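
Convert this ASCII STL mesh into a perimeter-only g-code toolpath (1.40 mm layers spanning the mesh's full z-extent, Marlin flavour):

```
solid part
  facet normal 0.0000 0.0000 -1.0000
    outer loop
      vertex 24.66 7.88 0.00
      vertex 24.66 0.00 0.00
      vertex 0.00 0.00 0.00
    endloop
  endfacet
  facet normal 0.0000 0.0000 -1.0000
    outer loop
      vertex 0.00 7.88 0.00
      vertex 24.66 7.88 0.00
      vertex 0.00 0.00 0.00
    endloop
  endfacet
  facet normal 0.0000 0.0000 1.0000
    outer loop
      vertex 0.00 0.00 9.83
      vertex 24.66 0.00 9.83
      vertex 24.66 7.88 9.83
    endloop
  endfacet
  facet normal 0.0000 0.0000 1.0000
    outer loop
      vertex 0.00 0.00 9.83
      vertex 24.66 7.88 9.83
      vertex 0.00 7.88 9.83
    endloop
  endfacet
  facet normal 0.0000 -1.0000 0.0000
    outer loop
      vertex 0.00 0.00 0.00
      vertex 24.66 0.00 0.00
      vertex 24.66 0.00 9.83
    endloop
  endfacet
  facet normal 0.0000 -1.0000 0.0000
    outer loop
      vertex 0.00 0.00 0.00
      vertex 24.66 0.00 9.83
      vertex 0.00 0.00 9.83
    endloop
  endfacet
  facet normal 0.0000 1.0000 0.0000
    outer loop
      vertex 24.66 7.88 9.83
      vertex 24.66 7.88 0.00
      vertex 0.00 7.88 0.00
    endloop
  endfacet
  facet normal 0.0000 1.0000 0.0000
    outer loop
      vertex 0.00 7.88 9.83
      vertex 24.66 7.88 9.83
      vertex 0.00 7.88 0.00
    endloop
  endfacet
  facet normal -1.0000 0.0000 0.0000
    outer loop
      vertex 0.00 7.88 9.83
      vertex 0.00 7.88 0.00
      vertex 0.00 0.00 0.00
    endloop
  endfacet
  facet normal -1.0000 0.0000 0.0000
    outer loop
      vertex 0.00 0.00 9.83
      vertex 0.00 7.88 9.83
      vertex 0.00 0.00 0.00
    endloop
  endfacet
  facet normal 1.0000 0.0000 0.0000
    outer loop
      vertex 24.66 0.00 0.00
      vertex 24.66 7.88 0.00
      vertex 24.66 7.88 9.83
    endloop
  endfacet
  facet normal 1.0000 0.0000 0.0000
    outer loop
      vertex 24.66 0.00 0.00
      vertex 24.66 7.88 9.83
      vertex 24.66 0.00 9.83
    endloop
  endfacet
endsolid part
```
; perimeter-only toolpath
G21 ; units = mm
G90 ; absolute positioning
G28 ; home
; layer 1
G0 Z1.40
G0 X0.00 Y0.00
G1 X24.66 Y0.00
G1 X24.66 Y7.88
G1 X0.00 Y7.88
G1 X0.00 Y0.00
; layer 2
G0 Z2.81
G0 X0.00 Y0.00
G1 X24.66 Y0.00
G1 X24.66 Y7.88
G1 X0.00 Y7.88
G1 X0.00 Y0.00
; layer 3
G0 Z4.21
G0 X0.00 Y0.00
G1 X24.66 Y0.00
G1 X24.66 Y7.88
G1 X0.00 Y7.88
G1 X0.00 Y0.00
; layer 4
G0 Z5.62
G0 X0.00 Y0.00
G1 X24.66 Y0.00
G1 X24.66 Y7.88
G1 X0.00 Y7.88
G1 X0.00 Y0.00
; layer 5
G0 Z7.02
G0 X0.00 Y0.00
G1 X24.66 Y0.00
G1 X24.66 Y7.88
G1 X0.00 Y7.88
G1 X0.00 Y0.00
; layer 6
G0 Z8.43
G0 X0.00 Y0.00
G1 X24.66 Y0.00
G1 X24.66 Y7.88
G1 X0.00 Y7.88
G1 X0.00 Y0.00
; layer 7
G0 Z9.83
G0 X0.00 Y0.00
G1 X24.66 Y0.00
G1 X24.66 Y7.88
G1 X0.00 Y7.88
G1 X0.00 Y0.00
M2 ; end

The solid is a rectangular box, roughly 24.7 × 7.88 mm footprint and 9.83 mm tall. Slicing at Δz = 1.40 mm — 7 equal slices spanning the solid's height, so layer i sits at z = i·h/7 — gives 7 non-empty perimeters. Each is a 4-segment closed polygon; G0 lifts to the layer z and rapids to the start vertex, then G1 traces the edges.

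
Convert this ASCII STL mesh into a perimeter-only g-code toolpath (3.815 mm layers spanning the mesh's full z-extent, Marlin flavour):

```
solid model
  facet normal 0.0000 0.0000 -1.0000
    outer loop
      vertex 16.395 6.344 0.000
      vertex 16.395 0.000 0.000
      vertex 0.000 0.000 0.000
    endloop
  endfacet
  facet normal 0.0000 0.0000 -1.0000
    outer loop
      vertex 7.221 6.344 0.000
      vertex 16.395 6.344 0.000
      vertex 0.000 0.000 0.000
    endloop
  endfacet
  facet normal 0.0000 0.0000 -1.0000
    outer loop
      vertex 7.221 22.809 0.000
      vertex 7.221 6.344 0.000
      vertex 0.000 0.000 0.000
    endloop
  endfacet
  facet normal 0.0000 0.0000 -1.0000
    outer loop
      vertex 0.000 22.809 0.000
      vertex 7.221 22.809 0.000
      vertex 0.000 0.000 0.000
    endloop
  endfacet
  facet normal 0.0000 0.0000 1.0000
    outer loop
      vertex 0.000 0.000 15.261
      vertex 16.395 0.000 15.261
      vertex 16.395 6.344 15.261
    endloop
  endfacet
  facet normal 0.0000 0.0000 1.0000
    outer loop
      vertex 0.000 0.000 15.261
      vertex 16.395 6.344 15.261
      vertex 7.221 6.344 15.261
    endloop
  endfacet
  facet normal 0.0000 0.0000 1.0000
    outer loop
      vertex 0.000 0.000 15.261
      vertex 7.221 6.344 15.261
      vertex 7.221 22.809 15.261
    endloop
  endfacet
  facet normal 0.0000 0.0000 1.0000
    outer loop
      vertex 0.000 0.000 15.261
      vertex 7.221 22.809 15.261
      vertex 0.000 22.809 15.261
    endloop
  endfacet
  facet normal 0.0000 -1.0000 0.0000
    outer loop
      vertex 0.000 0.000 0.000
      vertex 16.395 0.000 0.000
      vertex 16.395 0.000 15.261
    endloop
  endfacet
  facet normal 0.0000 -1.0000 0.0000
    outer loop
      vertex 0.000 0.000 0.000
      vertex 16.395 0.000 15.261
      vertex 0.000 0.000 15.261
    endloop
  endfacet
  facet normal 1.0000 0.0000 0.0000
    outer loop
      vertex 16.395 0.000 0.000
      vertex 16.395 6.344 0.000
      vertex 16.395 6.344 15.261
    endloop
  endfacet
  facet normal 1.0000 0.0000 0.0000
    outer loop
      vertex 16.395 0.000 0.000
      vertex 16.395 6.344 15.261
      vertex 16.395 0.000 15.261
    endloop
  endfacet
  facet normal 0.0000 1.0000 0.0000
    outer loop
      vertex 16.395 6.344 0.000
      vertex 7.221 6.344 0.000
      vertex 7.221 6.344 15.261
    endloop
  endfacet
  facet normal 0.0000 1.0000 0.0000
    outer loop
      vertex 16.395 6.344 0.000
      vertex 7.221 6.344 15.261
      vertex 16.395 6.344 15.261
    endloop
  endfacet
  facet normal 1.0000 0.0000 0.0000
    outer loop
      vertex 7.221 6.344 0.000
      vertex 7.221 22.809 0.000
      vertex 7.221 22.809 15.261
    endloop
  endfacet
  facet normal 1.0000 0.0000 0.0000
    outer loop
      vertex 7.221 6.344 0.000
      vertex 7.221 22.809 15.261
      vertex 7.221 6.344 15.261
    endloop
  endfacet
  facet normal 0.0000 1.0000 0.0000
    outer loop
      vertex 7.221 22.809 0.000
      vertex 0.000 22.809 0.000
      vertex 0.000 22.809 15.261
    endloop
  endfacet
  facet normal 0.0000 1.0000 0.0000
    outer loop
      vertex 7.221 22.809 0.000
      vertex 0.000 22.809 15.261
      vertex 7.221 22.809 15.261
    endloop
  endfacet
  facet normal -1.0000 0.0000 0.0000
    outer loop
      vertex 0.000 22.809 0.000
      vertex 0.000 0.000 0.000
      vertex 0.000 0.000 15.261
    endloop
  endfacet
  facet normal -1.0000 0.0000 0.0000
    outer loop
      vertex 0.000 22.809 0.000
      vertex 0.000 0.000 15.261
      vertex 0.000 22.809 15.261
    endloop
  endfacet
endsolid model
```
; perimeter-only toolpath
G21 ; units = mm
G90 ; absolute positioning
G28 ; home
; layer 1
G0 Z3.815
G0 X0.000 Y0.000
G1 X16.395 Y0.000
G1 X16.395 Y6.344
G1 X7.221 Y6.344
G1 X7.221 Y22.809
G1 X0.000 Y22.809
G1 X0.000 Y0.000
; layer 2
G0 Z7.630
G0 X0.000 Y0.000
G1 X16.395 Y0.000
G1 X16.395 Y6.344
G1 X7.221 Y6.344
G1 X7.221 Y22.809
G1 X0.000 Y22.809
G1 X0.000 Y0.000
; layer 3
G0 Z11.446
G0 X0.000 Y0.000
G1 X16.395 Y0.000
G1 X16.395 Y6.344
G1 X7.221 Y6.344
G1 X7.221 Y22.809
G1 X0.000 Y22.809
G1 X0.000 Y0.000
; layer 4
G0 Z15.261
G0 X0.000 Y0.000
G1 X16.395 Y0.000
G1 X16.395 Y6.344
G1 X7.221 Y6.344
G1 X7.221 Y22.809
G1 X0.000 Y22.809
G1 X0.000 Y0.000
M2 ; end

The solid is an L-shaped prism: outer 16.4 × 22.8 mm, arm thicknesses ≈ 6.34 mm (horizontal) and 7.22 mm (vertical), extruded 15.3 mm in z. Slicing at Δz = 3.815 mm — 4 equal slices spanning the solid's height, so layer i sits at z = i·h/4 — gives 4 non-empty perimeters. Each is a 6-segment closed polygon; G0 lifts to the layer z and rapids to the start vertex, then G1 traces the edges.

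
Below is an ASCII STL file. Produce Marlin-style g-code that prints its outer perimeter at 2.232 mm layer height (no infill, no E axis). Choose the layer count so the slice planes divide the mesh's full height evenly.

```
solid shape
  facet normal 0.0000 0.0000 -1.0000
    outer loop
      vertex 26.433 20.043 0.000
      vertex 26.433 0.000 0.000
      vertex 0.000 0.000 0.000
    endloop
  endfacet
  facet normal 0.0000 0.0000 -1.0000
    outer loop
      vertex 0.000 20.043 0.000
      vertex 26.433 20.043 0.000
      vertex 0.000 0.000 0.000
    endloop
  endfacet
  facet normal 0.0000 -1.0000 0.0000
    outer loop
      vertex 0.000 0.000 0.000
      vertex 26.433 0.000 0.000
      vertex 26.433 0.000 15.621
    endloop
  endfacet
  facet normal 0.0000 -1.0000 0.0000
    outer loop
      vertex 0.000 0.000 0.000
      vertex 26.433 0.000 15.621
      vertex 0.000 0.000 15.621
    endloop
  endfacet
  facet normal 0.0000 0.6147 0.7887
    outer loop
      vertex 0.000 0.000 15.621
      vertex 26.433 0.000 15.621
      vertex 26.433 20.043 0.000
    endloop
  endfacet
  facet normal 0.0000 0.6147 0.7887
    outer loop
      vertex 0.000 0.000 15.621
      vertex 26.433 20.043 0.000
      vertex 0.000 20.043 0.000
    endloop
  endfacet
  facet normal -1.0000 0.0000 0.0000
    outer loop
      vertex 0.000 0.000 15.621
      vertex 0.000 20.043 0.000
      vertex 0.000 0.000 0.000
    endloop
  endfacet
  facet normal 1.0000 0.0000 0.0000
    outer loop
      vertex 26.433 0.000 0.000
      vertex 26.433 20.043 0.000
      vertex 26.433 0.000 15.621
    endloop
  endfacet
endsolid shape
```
; perimeter-only toolpath
G21 ; units = mm
G90 ; absolute positioning
G28 ; home
; layer 1
G0 Z2.232
G0 X0.000 Y0.000
G1 X26.433 Y0.000
G1 X26.433 Y17.180
G1 X0.000 Y17.180
G1 X0.000 Y0.000
; layer 2
G0 Z4.463
G0 X0.000 Y0.000
G1 X26.433 Y0.000
G1 X26.433 Y14.316
G1 X0.000 Y14.316
G1 X0.000 Y0.000
; layer 3
G0 Z6.695
G0 X0.000 Y0.000
G1 X26.433 Y0.000
G1 X26.433 Y11.453
G1 X0.000 Y11.453
G1 X0.000 Y0.000
; layer 4
G0 Z8.926
G0 X0.000 Y0.000
G1 X26.433 Y0.000
G1 X26.433 Y8.590
G1 X0.000 Y8.590
G1 X0.000 Y0.000
; layer 5
G0 Z11.158
G0 X0.000 Y0.000
G1 X26.433 Y0.000
G1 X26.433 Y5.727
G1 X0.000 Y5.727
G1 X0.000 Y0.000
; layer 6
G0 Z13.389
G0 X0.000 Y0.000
G1 X26.433 Y0.000
G1 X26.433 Y2.863
G1 X0.000 Y2.863
G1 X0.000 Y0.000
M2 ; end

The solid is a wedge (ramp): 26.4 × 20 mm base, rising to 15.6 mm along the y=0 edge and sloping linearly to z=0 at y=20. Slicing at Δz = 2.232 mm — 7 equal slices spanning the solid's height, so layer i sits at z = i·h/7 — gives 6 non-empty perimeters. Each is a 4-segment closed polygon; G0 lifts to the layer z and rapids to the start vertex, then G1 traces the edges. The cross-section shrinks linearly with z (the slice at the apex is degenerate and omitted).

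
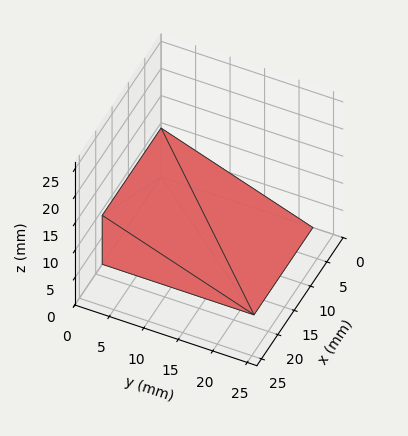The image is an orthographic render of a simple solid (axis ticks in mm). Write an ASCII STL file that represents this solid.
Reading the render: the shape is a wedge (ramp): 18 × 22 mm base, rising to 9 mm along the y=0 edge and sloping linearly to z=0 at y=22 (dimensions read to the nearest mm from the axis ticks). For the STL, each face is triangulated and given an outward normal.

solid part
  facet normal 0.0000 0.0000 -1.0000
    outer loop
      vertex 18.00 22.00 0.00
      vertex 18.00 0.00 0.00
      vertex 0.00 0.00 0.00
    endloop
  endfacet
  facet normal 0.0000 0.0000 -1.0000
    outer loop
      vertex 0.00 22.00 0.00
      vertex 18.00 22.00 0.00
      vertex 0.00 0.00 0.00
    endloop
  endfacet
  facet normal 0.0000 -1.0000 0.0000
    outer loop
      vertex 0.00 0.00 0.00
      vertex 18.00 0.00 0.00
      vertex 18.00 0.00 9.00
    endloop
  endfacet
  facet normal 0.0000 -1.0000 0.0000
    outer loop
      vertex 0.00 0.00 0.00
      vertex 18.00 0.00 9.00
      vertex 0.00 0.00 9.00
    endloop
  endfacet
  facet normal 0.0000 0.3786 0.9255
    outer loop
      vertex 0.00 0.00 9.00
      vertex 18.00 0.00 9.00
      vertex 18.00 22.00 0.00
    endloop
  endfacet
  facet normal 0.0000 0.3786 0.9255
    outer loop
      vertex 0.00 0.00 9.00
      vertex 18.00 22.00 0.00
      vertex 0.00 22.00 0.00
    endloop
  endfacet
  facet normal -1.0000 0.0000 0.0000
    outer loop
      vertex 0.00 0.00 9.00
      vertex 0.00 22.00 0.00
      vertex 0.00 0.00 0.00
    endloop
  endfacet
  facet normal 1.0000 0.0000 0.0000
    outer loop
      vertex 18.00 0.00 0.00
      vertex 18.00 22.00 0.00
      vertex 18.00 0.00 9.00
    endloop
  endfacet
endsolid part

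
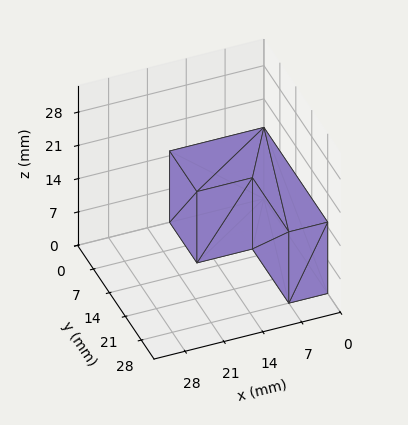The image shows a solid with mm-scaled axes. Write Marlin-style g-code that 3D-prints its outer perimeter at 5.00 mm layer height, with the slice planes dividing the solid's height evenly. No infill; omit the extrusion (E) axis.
Reading the render: the shape is an L-shaped prism: outer 17 × 28 mm, arm thicknesses ≈ 12 mm (horizontal) and 7 mm (vertical), extruded 15 mm in z (dimensions read to the nearest mm from the axis ticks). For the g-code, the solid's height is divided into equal slices at the stated Δz and each level perimeter traced with G1 moves after a G0 lift.

; perimeter-only toolpath
G21 ; units = mm
G90 ; absolute positioning
G28 ; home
; layer 1
G0 Z5.00
G0 X0.00 Y0.00
G1 X17.00 Y0.00
G1 X17.00 Y12.00
G1 X7.00 Y12.00
G1 X7.00 Y28.00
G1 X0.00 Y28.00
G1 X0.00 Y0.00
; layer 2
G0 Z10.00
G0 X0.00 Y0.00
G1 X17.00 Y0.00
G1 X17.00 Y12.00
G1 X7.00 Y12.00
G1 X7.00 Y28.00
G1 X0.00 Y28.00
G1 X0.00 Y0.00
; layer 3
G0 Z15.00
G0 X0.00 Y0.00
G1 X17.00 Y0.00
G1 X17.00 Y12.00
G1 X7.00 Y12.00
G1 X7.00 Y28.00
G1 X0.00 Y28.00
G1 X0.00 Y0.00
M2 ; end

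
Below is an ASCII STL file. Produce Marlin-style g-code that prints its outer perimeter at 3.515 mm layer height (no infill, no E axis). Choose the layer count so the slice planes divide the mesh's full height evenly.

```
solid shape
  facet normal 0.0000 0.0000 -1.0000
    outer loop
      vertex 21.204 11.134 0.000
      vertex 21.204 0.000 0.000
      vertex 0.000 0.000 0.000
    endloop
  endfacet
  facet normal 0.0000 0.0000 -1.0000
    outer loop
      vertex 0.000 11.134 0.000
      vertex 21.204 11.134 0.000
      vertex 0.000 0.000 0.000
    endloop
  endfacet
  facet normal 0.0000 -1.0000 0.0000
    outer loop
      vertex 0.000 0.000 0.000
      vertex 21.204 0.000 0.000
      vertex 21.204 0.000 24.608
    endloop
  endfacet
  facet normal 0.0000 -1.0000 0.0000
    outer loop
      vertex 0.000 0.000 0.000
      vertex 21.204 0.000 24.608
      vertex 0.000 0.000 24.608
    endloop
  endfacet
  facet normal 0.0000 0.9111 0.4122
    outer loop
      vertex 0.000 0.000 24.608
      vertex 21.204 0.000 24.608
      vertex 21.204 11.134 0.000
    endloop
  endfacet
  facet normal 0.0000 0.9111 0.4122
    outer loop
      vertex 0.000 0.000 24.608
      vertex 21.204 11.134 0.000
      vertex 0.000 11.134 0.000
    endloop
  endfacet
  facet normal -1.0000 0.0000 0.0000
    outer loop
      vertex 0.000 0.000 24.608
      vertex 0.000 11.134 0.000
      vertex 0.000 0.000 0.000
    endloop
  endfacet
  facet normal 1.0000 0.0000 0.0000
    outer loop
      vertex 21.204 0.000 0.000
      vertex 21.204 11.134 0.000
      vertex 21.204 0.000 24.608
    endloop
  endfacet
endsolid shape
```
; perimeter-only toolpath
G21 ; units = mm
G90 ; absolute positioning
G28 ; home
; layer 1
G0 Z3.515
G0 X0.000 Y0.000
G1 X21.204 Y0.000
G1 X21.204 Y9.543
G1 X0.000 Y9.543
G1 X0.000 Y0.000
; layer 2
G0 Z7.031
G0 X0.000 Y0.000
G1 X21.204 Y0.000
G1 X21.204 Y7.953
G1 X0.000 Y7.953
G1 X0.000 Y0.000
; layer 3
G0 Z10.546
G0 X0.000 Y0.000
G1 X21.204 Y0.000
G1 X21.204 Y6.362
G1 X0.000 Y6.362
G1 X0.000 Y0.000
; layer 4
G0 Z14.062
G0 X0.000 Y0.000
G1 X21.204 Y0.000
G1 X21.204 Y4.772
G1 X0.000 Y4.772
G1 X0.000 Y0.000
; layer 5
G0 Z17.577
G0 X0.000 Y0.000
G1 X21.204 Y0.000
G1 X21.204 Y3.181
G1 X0.000 Y3.181
G1 X0.000 Y0.000
; layer 6
G0 Z21.093
G0 X0.000 Y0.000
G1 X21.204 Y0.000
G1 X21.204 Y1.591
G1 X0.000 Y1.591
G1 X0.000 Y0.000
M2 ; end

The solid is a wedge (ramp): 21.2 × 11.1 mm base, rising to 24.6 mm along the y=0 edge and sloping linearly to z=0 at y=11.1. Slicing at Δz = 3.515 mm — 7 equal slices spanning the solid's height, so layer i sits at z = i·h/7 — gives 6 non-empty perimeters. Each is a 4-segment closed polygon; G0 lifts to the layer z and rapids to the start vertex, then G1 traces the edges. The cross-section shrinks linearly with z (the slice at the apex is degenerate and omitted).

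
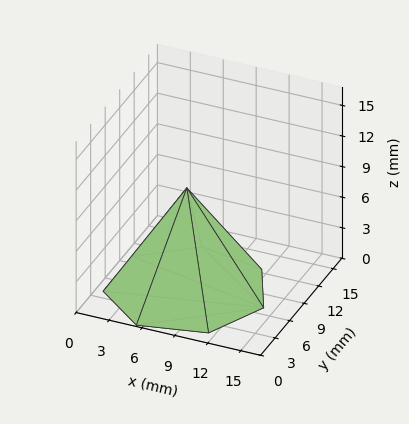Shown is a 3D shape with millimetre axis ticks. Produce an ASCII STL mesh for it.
Reading the render: the shape is a regular 7-sided pyramid, base circumscribed radius ≈ 7 mm, apex at z ≈ 10 mm (dimensions read to the nearest mm from the axis ticks). For the STL, each face is triangulated and given an outward normal.

solid part
  facet normal 0.0000 0.0000 -1.0000
    outer loop
      vertex 5.4 13.8 0.0
      vertex 11.4 12.5 0.0
      vertex 14.0 7.0 0.0
    endloop
  endfacet
  facet normal 0.0000 0.0000 -1.0000
    outer loop
      vertex 0.7 10.0 0.0
      vertex 5.4 13.8 0.0
      vertex 14.0 7.0 0.0
    endloop
  endfacet
  facet normal 0.0000 0.0000 -1.0000
    outer loop
      vertex 0.7 4.0 0.0
      vertex 0.7 10.0 0.0
      vertex 14.0 7.0 0.0
    endloop
  endfacet
  facet normal 0.0000 0.0000 -1.0000
    outer loop
      vertex 5.4 0.2 0.0
      vertex 0.7 4.0 0.0
      vertex 14.0 7.0 0.0
    endloop
  endfacet
  facet normal 0.0000 0.0000 -1.0000
    outer loop
      vertex 11.4 1.5 0.0
      vertex 5.4 0.2 0.0
      vertex 14.0 7.0 0.0
    endloop
  endfacet
  facet normal 0.7639 0.3611 0.5348
    outer loop
      vertex 14.0 7.0 0.0
      vertex 11.4 12.5 0.0
      vertex 7.0 7.0 10.0
    endloop
  endfacet
  facet normal 0.1791 0.8266 0.5335
    outer loop
      vertex 11.4 12.5 0.0
      vertex 5.4 13.8 0.0
      vertex 7.0 7.0 10.0
    endloop
  endfacet
  facet normal -0.5321 0.6581 0.5327
    outer loop
      vertex 5.4 13.8 0.0
      vertex 0.7 10.0 0.0
      vertex 7.0 7.0 10.0
    endloop
  endfacet
  facet normal -0.8461 0.0000 0.5330
    outer loop
      vertex 0.7 10.0 0.0
      vertex 0.7 4.0 0.0
      vertex 7.0 7.0 10.0
    endloop
  endfacet
  facet normal -0.5321 -0.6581 0.5327
    outer loop
      vertex 0.7 4.0 0.0
      vertex 5.4 0.2 0.0
      vertex 7.0 7.0 10.0
    endloop
  endfacet
  facet normal 0.1791 -0.8266 0.5335
    outer loop
      vertex 5.4 0.2 0.0
      vertex 11.4 1.5 0.0
      vertex 7.0 7.0 10.0
    endloop
  endfacet
  facet normal 0.7639 -0.3611 0.5348
    outer loop
      vertex 11.4 1.5 0.0
      vertex 14.0 7.0 0.0
      vertex 7.0 7.0 10.0
    endloop
  endfacet
endsolid part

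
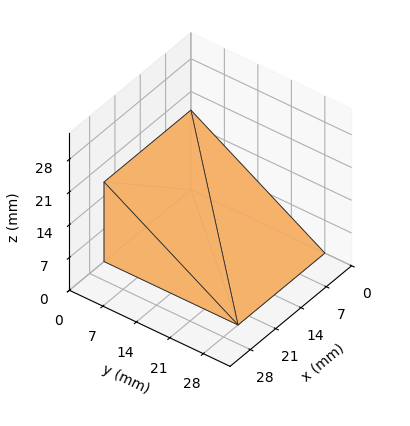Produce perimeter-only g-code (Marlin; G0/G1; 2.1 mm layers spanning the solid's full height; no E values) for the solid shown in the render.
Reading the render: the shape is a wedge (ramp): 24 × 28 mm base, rising to 17 mm along the y=0 edge and sloping linearly to z=0 at y=28 (dimensions read to the nearest mm from the axis ticks). For the g-code, the solid's height is divided into equal slices at the stated Δz and each level perimeter traced with G1 moves after a G0 lift.

; perimeter-only toolpath
G21 ; units = mm
G90 ; absolute positioning
G28 ; home
; layer 1
G0 Z2.1
G0 X0.0 Y0.0
G1 X24.0 Y0.0
G1 X24.0 Y24.5
G1 X0.0 Y24.5
G1 X0.0 Y0.0
; layer 2
G0 Z4.2
G0 X0.0 Y0.0
G1 X24.0 Y0.0
G1 X24.0 Y21.0
G1 X0.0 Y21.0
G1 X0.0 Y0.0
; layer 3
G0 Z6.4
G0 X0.0 Y0.0
G1 X24.0 Y0.0
G1 X24.0 Y17.5
G1 X0.0 Y17.5
G1 X0.0 Y0.0
; layer 4
G0 Z8.5
G0 X0.0 Y0.0
G1 X24.0 Y0.0
G1 X24.0 Y14.0
G1 X0.0 Y14.0
G1 X0.0 Y0.0
; layer 5
G0 Z10.6
G0 X0.0 Y0.0
G1 X24.0 Y0.0
G1 X24.0 Y10.5
G1 X0.0 Y10.5
G1 X0.0 Y0.0
; layer 6
G0 Z12.8
G0 X0.0 Y0.0
G1 X24.0 Y0.0
G1 X24.0 Y7.0
G1 X0.0 Y7.0
G1 X0.0 Y0.0
; layer 7
G0 Z14.9
G0 X0.0 Y0.0
G1 X24.0 Y0.0
G1 X24.0 Y3.5
G1 X0.0 Y3.5
G1 X0.0 Y0.0
M2 ; end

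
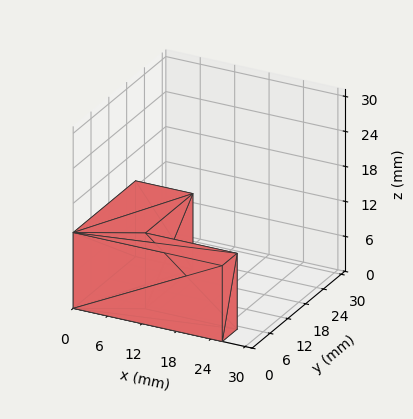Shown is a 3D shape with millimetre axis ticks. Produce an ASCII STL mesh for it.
Reading the render: the shape is an L-shaped prism: outer 26 × 21 mm, arm thicknesses ≈ 5 mm (horizontal) and 10 mm (vertical), extruded 13 mm in z (dimensions read to the nearest mm from the axis ticks). For the STL, each face is triangulated and given an outward normal.

solid part
  facet normal 0.0000 0.0000 -1.0000
    outer loop
      vertex 26.00 5.00 0.00
      vertex 26.00 0.00 0.00
      vertex 0.00 0.00 0.00
    endloop
  endfacet
  facet normal 0.0000 0.0000 -1.0000
    outer loop
      vertex 10.00 5.00 0.00
      vertex 26.00 5.00 0.00
      vertex 0.00 0.00 0.00
    endloop
  endfacet
  facet normal 0.0000 0.0000 -1.0000
    outer loop
      vertex 10.00 21.00 0.00
      vertex 10.00 5.00 0.00
      vertex 0.00 0.00 0.00
    endloop
  endfacet
  facet normal 0.0000 0.0000 -1.0000
    outer loop
      vertex 0.00 21.00 0.00
      vertex 10.00 21.00 0.00
      vertex 0.00 0.00 0.00
    endloop
  endfacet
  facet normal 0.0000 0.0000 1.0000
    outer loop
      vertex 0.00 0.00 13.00
      vertex 26.00 0.00 13.00
      vertex 26.00 5.00 13.00
    endloop
  endfacet
  facet normal 0.0000 0.0000 1.0000
    outer loop
      vertex 0.00 0.00 13.00
      vertex 26.00 5.00 13.00
      vertex 10.00 5.00 13.00
    endloop
  endfacet
  facet normal 0.0000 0.0000 1.0000
    outer loop
      vertex 0.00 0.00 13.00
      vertex 10.00 5.00 13.00
      vertex 10.00 21.00 13.00
    endloop
  endfacet
  facet normal 0.0000 0.0000 1.0000
    outer loop
      vertex 0.00 0.00 13.00
      vertex 10.00 21.00 13.00
      vertex 0.00 21.00 13.00
    endloop
  endfacet
  facet normal 0.0000 -1.0000 0.0000
    outer loop
      vertex 0.00 0.00 0.00
      vertex 26.00 0.00 0.00
      vertex 26.00 0.00 13.00
    endloop
  endfacet
  facet normal 0.0000 -1.0000 0.0000
    outer loop
      vertex 0.00 0.00 0.00
      vertex 26.00 0.00 13.00
      vertex 0.00 0.00 13.00
    endloop
  endfacet
  facet normal 1.0000 0.0000 0.0000
    outer loop
      vertex 26.00 0.00 0.00
      vertex 26.00 5.00 0.00
      vertex 26.00 5.00 13.00
    endloop
  endfacet
  facet normal 1.0000 0.0000 0.0000
    outer loop
      vertex 26.00 0.00 0.00
      vertex 26.00 5.00 13.00
      vertex 26.00 0.00 13.00
    endloop
  endfacet
  facet normal 0.0000 1.0000 0.0000
    outer loop
      vertex 26.00 5.00 0.00
      vertex 10.00 5.00 0.00
      vertex 10.00 5.00 13.00
    endloop
  endfacet
  facet normal 0.0000 1.0000 0.0000
    outer loop
      vertex 26.00 5.00 0.00
      vertex 10.00 5.00 13.00
      vertex 26.00 5.00 13.00
    endloop
  endfacet
  facet normal 1.0000 0.0000 0.0000
    outer loop
      vertex 10.00 5.00 0.00
      vertex 10.00 21.00 0.00
      vertex 10.00 21.00 13.00
    endloop
  endfacet
  facet normal 1.0000 0.0000 0.0000
    outer loop
      vertex 10.00 5.00 0.00
      vertex 10.00 21.00 13.00
      vertex 10.00 5.00 13.00
    endloop
  endfacet
  facet normal 0.0000 1.0000 0.0000
    outer loop
      vertex 10.00 21.00 0.00
      vertex 0.00 21.00 0.00
      vertex 0.00 21.00 13.00
    endloop
  endfacet
  facet normal 0.0000 1.0000 0.0000
    outer loop
      vertex 10.00 21.00 0.00
      vertex 0.00 21.00 13.00
      vertex 10.00 21.00 13.00
    endloop
  endfacet
  facet normal -1.0000 0.0000 0.0000
    outer loop
      vertex 0.00 21.00 0.00
      vertex 0.00 0.00 0.00
      vertex 0.00 0.00 13.00
    endloop
  endfacet
  facet normal -1.0000 0.0000 0.0000
    outer loop
      vertex 0.00 21.00 0.00
      vertex 0.00 0.00 13.00
      vertex 0.00 21.00 13.00
    endloop
  endfacet
endsolid part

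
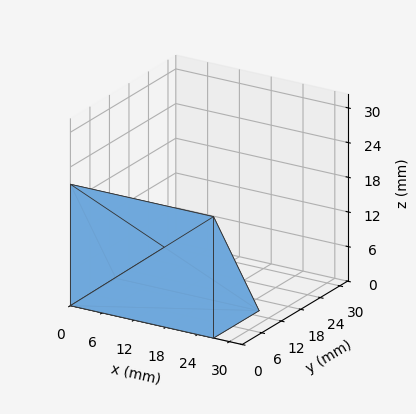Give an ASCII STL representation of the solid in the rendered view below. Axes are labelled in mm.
Reading the render: the shape is a wedge (ramp): 27 × 14 mm base, rising to 21 mm along the y=0 edge and sloping linearly to z=0 at y=14 (dimensions read to the nearest mm from the axis ticks). For the STL, each face is triangulated and given an outward normal.

solid part
  facet normal 0.0000 0.0000 -1.0000
    outer loop
      vertex 27.00 14.00 0.00
      vertex 27.00 0.00 0.00
      vertex 0.00 0.00 0.00
    endloop
  endfacet
  facet normal 0.0000 0.0000 -1.0000
    outer loop
      vertex 0.00 14.00 0.00
      vertex 27.00 14.00 0.00
      vertex 0.00 0.00 0.00
    endloop
  endfacet
  facet normal 0.0000 -1.0000 0.0000
    outer loop
      vertex 0.00 0.00 0.00
      vertex 27.00 0.00 0.00
      vertex 27.00 0.00 21.00
    endloop
  endfacet
  facet normal 0.0000 -1.0000 0.0000
    outer loop
      vertex 0.00 0.00 0.00
      vertex 27.00 0.00 21.00
      vertex 0.00 0.00 21.00
    endloop
  endfacet
  facet normal 0.0000 0.8321 0.5547
    outer loop
      vertex 0.00 0.00 21.00
      vertex 27.00 0.00 21.00
      vertex 27.00 14.00 0.00
    endloop
  endfacet
  facet normal 0.0000 0.8321 0.5547
    outer loop
      vertex 0.00 0.00 21.00
      vertex 27.00 14.00 0.00
      vertex 0.00 14.00 0.00
    endloop
  endfacet
  facet normal -1.0000 0.0000 0.0000
    outer loop
      vertex 0.00 0.00 21.00
      vertex 0.00 14.00 0.00
      vertex 0.00 0.00 0.00
    endloop
  endfacet
  facet normal 1.0000 0.0000 0.0000
    outer loop
      vertex 27.00 0.00 0.00
      vertex 27.00 14.00 0.00
      vertex 27.00 0.00 21.00
    endloop
  endfacet
endsolid part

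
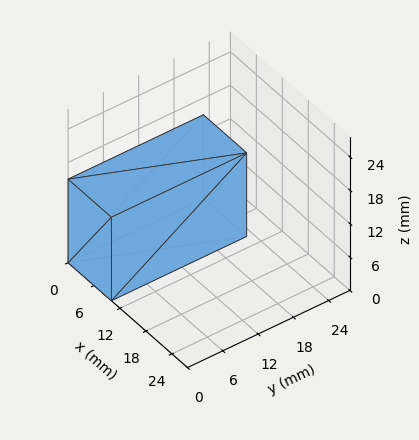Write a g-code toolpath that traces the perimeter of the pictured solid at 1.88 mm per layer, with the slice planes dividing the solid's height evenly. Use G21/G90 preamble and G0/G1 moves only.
Reading the render: the shape is a rectangular box, roughly 10 × 23 mm footprint and 15 mm tall (dimensions read to the nearest mm from the axis ticks). For the g-code, the solid's height is divided into equal slices at the stated Δz and each level perimeter traced with G1 moves after a G0 lift.

; perimeter-only toolpath
G21 ; units = mm
G90 ; absolute positioning
G28 ; home
; layer 1
G0 Z1.88
G0 X0.00 Y0.00
G1 X10.00 Y0.00
G1 X10.00 Y23.00
G1 X0.00 Y23.00
G1 X0.00 Y0.00
; layer 2
G0 Z3.75
G0 X0.00 Y0.00
G1 X10.00 Y0.00
G1 X10.00 Y23.00
G1 X0.00 Y23.00
G1 X0.00 Y0.00
; layer 3
G0 Z5.62
G0 X0.00 Y0.00
G1 X10.00 Y0.00
G1 X10.00 Y23.00
G1 X0.00 Y23.00
G1 X0.00 Y0.00
; layer 4
G0 Z7.50
G0 X0.00 Y0.00
G1 X10.00 Y0.00
G1 X10.00 Y23.00
G1 X0.00 Y23.00
G1 X0.00 Y0.00
; layer 5
G0 Z9.38
G0 X0.00 Y0.00
G1 X10.00 Y0.00
G1 X10.00 Y23.00
G1 X0.00 Y23.00
G1 X0.00 Y0.00
; layer 6
G0 Z11.25
G0 X0.00 Y0.00
G1 X10.00 Y0.00
G1 X10.00 Y23.00
G1 X0.00 Y23.00
G1 X0.00 Y0.00
; layer 7
G0 Z13.12
G0 X0.00 Y0.00
G1 X10.00 Y0.00
G1 X10.00 Y23.00
G1 X0.00 Y23.00
G1 X0.00 Y0.00
; layer 8
G0 Z15.00
G0 X0.00 Y0.00
G1 X10.00 Y0.00
G1 X10.00 Y23.00
G1 X0.00 Y23.00
G1 X0.00 Y0.00
M2 ; end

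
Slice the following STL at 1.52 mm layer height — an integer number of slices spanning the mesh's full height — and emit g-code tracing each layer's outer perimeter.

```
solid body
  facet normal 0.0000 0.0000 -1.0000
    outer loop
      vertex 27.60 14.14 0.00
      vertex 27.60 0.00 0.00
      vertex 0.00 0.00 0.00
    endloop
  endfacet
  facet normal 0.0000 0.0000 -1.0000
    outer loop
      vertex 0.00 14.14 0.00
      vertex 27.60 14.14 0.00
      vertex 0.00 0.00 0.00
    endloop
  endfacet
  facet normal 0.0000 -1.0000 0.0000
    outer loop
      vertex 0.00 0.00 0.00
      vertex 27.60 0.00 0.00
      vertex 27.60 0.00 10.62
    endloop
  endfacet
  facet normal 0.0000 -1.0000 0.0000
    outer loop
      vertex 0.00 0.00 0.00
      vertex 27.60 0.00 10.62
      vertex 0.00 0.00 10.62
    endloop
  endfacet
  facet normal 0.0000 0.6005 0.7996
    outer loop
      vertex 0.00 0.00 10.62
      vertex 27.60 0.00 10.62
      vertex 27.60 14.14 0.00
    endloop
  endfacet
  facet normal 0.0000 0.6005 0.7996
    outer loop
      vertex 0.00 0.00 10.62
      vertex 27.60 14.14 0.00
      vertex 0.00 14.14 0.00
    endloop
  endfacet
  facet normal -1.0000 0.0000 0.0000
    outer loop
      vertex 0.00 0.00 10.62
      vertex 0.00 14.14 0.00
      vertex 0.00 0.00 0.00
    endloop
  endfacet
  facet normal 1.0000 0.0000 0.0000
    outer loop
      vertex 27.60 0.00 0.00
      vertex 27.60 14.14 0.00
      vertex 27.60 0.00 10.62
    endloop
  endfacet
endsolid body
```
; perimeter-only toolpath
G21 ; units = mm
G90 ; absolute positioning
G28 ; home
; layer 1
G0 Z1.52
G0 X0.00 Y0.00
G1 X27.60 Y0.00
G1 X27.60 Y12.12
G1 X0.00 Y12.12
G1 X0.00 Y0.00
; layer 2
G0 Z3.03
G0 X0.00 Y0.00
G1 X27.60 Y0.00
G1 X27.60 Y10.10
G1 X0.00 Y10.10
G1 X0.00 Y0.00
; layer 3
G0 Z4.55
G0 X0.00 Y0.00
G1 X27.60 Y0.00
G1 X27.60 Y8.08
G1 X0.00 Y8.08
G1 X0.00 Y0.00
; layer 4
G0 Z6.07
G0 X0.00 Y0.00
G1 X27.60 Y0.00
G1 X27.60 Y6.06
G1 X0.00 Y6.06
G1 X0.00 Y0.00
; layer 5
G0 Z7.59
G0 X0.00 Y0.00
G1 X27.60 Y0.00
G1 X27.60 Y4.04
G1 X0.00 Y4.04
G1 X0.00 Y0.00
; layer 6
G0 Z9.10
G0 X0.00 Y0.00
G1 X27.60 Y0.00
G1 X27.60 Y2.02
G1 X0.00 Y2.02
G1 X0.00 Y0.00
M2 ; end

The solid is a wedge (ramp): 27.6 × 14.1 mm base, rising to 10.6 mm along the y=0 edge and sloping linearly to z=0 at y=14.1. Slicing at Δz = 1.52 mm — 7 equal slices spanning the solid's height, so layer i sits at z = i·h/7 — gives 6 non-empty perimeters. Each is a 4-segment closed polygon; G0 lifts to the layer z and rapids to the start vertex, then G1 traces the edges. The cross-section shrinks linearly with z (the slice at the apex is degenerate and omitted).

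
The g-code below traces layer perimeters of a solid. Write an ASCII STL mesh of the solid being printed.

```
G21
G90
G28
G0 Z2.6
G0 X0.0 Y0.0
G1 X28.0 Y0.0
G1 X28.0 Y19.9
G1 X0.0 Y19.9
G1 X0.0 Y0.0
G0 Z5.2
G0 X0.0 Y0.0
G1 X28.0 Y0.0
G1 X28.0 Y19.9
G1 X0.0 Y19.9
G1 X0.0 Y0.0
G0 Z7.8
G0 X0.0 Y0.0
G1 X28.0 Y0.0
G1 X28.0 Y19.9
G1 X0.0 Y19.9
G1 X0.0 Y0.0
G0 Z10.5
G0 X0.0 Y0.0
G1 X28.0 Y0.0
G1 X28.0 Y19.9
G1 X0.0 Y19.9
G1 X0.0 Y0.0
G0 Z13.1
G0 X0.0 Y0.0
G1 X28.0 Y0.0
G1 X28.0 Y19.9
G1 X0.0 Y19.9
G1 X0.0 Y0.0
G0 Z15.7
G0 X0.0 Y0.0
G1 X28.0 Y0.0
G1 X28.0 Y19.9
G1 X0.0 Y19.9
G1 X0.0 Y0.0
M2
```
solid part
  facet normal 0.0000 0.0000 -1.0000
    outer loop
      vertex 28.0 19.9 0.0
      vertex 28.0 0.0 0.0
      vertex 0.0 0.0 0.0
    endloop
  endfacet
  facet normal 0.0000 0.0000 -1.0000
    outer loop
      vertex 0.0 19.9 0.0
      vertex 28.0 19.9 0.0
      vertex 0.0 0.0 0.0
    endloop
  endfacet
  facet normal 0.0000 0.0000 1.0000
    outer loop
      vertex 0.0 0.0 15.7
      vertex 28.0 0.0 15.7
      vertex 28.0 19.9 15.7
    endloop
  endfacet
  facet normal 0.0000 0.0000 1.0000
    outer loop
      vertex 0.0 0.0 15.7
      vertex 28.0 19.9 15.7
      vertex 0.0 19.9 15.7
    endloop
  endfacet
  facet normal 0.0000 -1.0000 0.0000
    outer loop
      vertex 0.0 0.0 0.0
      vertex 28.0 0.0 0.0
      vertex 28.0 0.0 15.7
    endloop
  endfacet
  facet normal 0.0000 -1.0000 0.0000
    outer loop
      vertex 0.0 0.0 0.0
      vertex 28.0 0.0 15.7
      vertex 0.0 0.0 15.7
    endloop
  endfacet
  facet normal 0.0000 1.0000 0.0000
    outer loop
      vertex 28.0 19.9 15.7
      vertex 28.0 19.9 0.0
      vertex 0.0 19.9 0.0
    endloop
  endfacet
  facet normal 0.0000 1.0000 0.0000
    outer loop
      vertex 0.0 19.9 15.7
      vertex 28.0 19.9 15.7
      vertex 0.0 19.9 0.0
    endloop
  endfacet
  facet normal -1.0000 0.0000 0.0000
    outer loop
      vertex 0.0 19.9 15.7
      vertex 0.0 19.9 0.0
      vertex 0.0 0.0 0.0
    endloop
  endfacet
  facet normal -1.0000 0.0000 0.0000
    outer loop
      vertex 0.0 0.0 15.7
      vertex 0.0 19.9 15.7
      vertex 0.0 0.0 0.0
    endloop
  endfacet
  facet normal 1.0000 0.0000 0.0000
    outer loop
      vertex 28.0 0.0 0.0
      vertex 28.0 19.9 0.0
      vertex 28.0 19.9 15.7
    endloop
  endfacet
  facet normal 1.0000 0.0000 0.0000
    outer loop
      vertex 28.0 0.0 0.0
      vertex 28.0 19.9 15.7
      vertex 28.0 0.0 15.7
    endloop
  endfacet
endsolid part

The G0 Z moves step by Δz≈2.6 mm. Every layer's G1 loop is the same polygon, so the solid is a straight extrusion of it from z=0 to z≈15.7. Closing with flat bottom and top caps and triangulating gives 12 facets — a rectangular box, roughly 28 × 19.9 mm footprint and 15.7 mm tall.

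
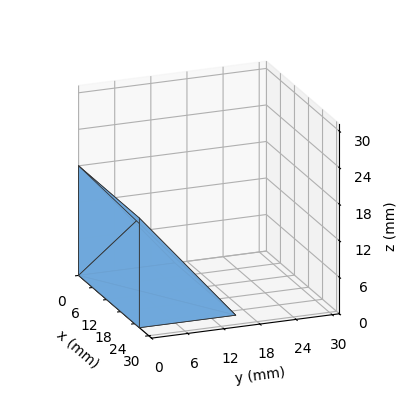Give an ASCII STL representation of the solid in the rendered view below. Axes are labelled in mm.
Reading the render: the shape is a wedge (ramp): 26 × 16 mm base, rising to 18 mm along the y=0 edge and sloping linearly to z=0 at y=16 (dimensions read to the nearest mm from the axis ticks). For the STL, each face is triangulated and given an outward normal.

solid part
  facet normal 0.0000 0.0000 -1.0000
    outer loop
      vertex 26.000 16.000 0.000
      vertex 26.000 0.000 0.000
      vertex 0.000 0.000 0.000
    endloop
  endfacet
  facet normal 0.0000 0.0000 -1.0000
    outer loop
      vertex 0.000 16.000 0.000
      vertex 26.000 16.000 0.000
      vertex 0.000 0.000 0.000
    endloop
  endfacet
  facet normal 0.0000 -1.0000 0.0000
    outer loop
      vertex 0.000 0.000 0.000
      vertex 26.000 0.000 0.000
      vertex 26.000 0.000 18.000
    endloop
  endfacet
  facet normal 0.0000 -1.0000 0.0000
    outer loop
      vertex 0.000 0.000 0.000
      vertex 26.000 0.000 18.000
      vertex 0.000 0.000 18.000
    endloop
  endfacet
  facet normal 0.0000 0.7474 0.6644
    outer loop
      vertex 0.000 0.000 18.000
      vertex 26.000 0.000 18.000
      vertex 26.000 16.000 0.000
    endloop
  endfacet
  facet normal 0.0000 0.7474 0.6644
    outer loop
      vertex 0.000 0.000 18.000
      vertex 26.000 16.000 0.000
      vertex 0.000 16.000 0.000
    endloop
  endfacet
  facet normal -1.0000 0.0000 0.0000
    outer loop
      vertex 0.000 0.000 18.000
      vertex 0.000 16.000 0.000
      vertex 0.000 0.000 0.000
    endloop
  endfacet
  facet normal 1.0000 0.0000 0.0000
    outer loop
      vertex 26.000 0.000 0.000
      vertex 26.000 16.000 0.000
      vertex 26.000 0.000 18.000
    endloop
  endfacet
endsolid part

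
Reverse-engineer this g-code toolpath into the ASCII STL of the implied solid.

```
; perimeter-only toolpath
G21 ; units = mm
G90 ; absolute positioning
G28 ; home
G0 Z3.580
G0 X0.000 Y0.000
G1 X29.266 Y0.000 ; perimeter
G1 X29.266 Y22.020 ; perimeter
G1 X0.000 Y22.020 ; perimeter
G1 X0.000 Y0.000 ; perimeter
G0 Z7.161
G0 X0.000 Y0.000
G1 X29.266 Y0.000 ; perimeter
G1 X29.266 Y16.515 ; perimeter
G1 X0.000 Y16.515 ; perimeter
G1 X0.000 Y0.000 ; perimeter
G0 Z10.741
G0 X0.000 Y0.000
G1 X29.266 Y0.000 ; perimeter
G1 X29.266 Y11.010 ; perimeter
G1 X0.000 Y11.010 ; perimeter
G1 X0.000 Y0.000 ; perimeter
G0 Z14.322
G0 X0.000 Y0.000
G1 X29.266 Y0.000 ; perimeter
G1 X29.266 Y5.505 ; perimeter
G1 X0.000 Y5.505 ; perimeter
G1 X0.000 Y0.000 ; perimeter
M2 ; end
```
solid part
  facet normal 0.0000 0.0000 -1.0000
    outer loop
      vertex 29.266 27.525 0.000
      vertex 29.266 0.000 0.000
      vertex 0.000 0.000 0.000
    endloop
  endfacet
  facet normal 0.0000 0.0000 -1.0000
    outer loop
      vertex 0.000 27.525 0.000
      vertex 29.266 27.525 0.000
      vertex 0.000 0.000 0.000
    endloop
  endfacet
  facet normal 0.0000 -1.0000 0.0000
    outer loop
      vertex 0.000 0.000 0.000
      vertex 29.266 0.000 0.000
      vertex 29.266 0.000 17.902
    endloop
  endfacet
  facet normal 0.0000 -1.0000 0.0000
    outer loop
      vertex 0.000 0.000 0.000
      vertex 29.266 0.000 17.902
      vertex 0.000 0.000 17.902
    endloop
  endfacet
  facet normal 0.0000 0.5452 0.8383
    outer loop
      vertex 0.000 0.000 17.902
      vertex 29.266 0.000 17.902
      vertex 29.266 27.525 0.000
    endloop
  endfacet
  facet normal 0.0000 0.5452 0.8383
    outer loop
      vertex 0.000 0.000 17.902
      vertex 29.266 27.525 0.000
      vertex 0.000 27.525 0.000
    endloop
  endfacet
  facet normal -1.0000 0.0000 0.0000
    outer loop
      vertex 0.000 0.000 17.902
      vertex 0.000 27.525 0.000
      vertex 0.000 0.000 0.000
    endloop
  endfacet
  facet normal 1.0000 0.0000 0.0000
    outer loop
      vertex 29.266 0.000 0.000
      vertex 29.266 27.525 0.000
      vertex 29.266 0.000 17.902
    endloop
  endfacet
endsolid part

The G0 Z moves step by Δz≈3.580 mm. The G1 loops shrink linearly with z, so the solid tapers from its base footprint up to z≈17.9. Closing with a flat bottom cap and the tapered top and triangulating gives 8 facets — a wedge (ramp): 29.3 × 27.5 mm base, rising to 17.9 mm along the y=0 edge and sloping linearly to z=0 at y=27.5.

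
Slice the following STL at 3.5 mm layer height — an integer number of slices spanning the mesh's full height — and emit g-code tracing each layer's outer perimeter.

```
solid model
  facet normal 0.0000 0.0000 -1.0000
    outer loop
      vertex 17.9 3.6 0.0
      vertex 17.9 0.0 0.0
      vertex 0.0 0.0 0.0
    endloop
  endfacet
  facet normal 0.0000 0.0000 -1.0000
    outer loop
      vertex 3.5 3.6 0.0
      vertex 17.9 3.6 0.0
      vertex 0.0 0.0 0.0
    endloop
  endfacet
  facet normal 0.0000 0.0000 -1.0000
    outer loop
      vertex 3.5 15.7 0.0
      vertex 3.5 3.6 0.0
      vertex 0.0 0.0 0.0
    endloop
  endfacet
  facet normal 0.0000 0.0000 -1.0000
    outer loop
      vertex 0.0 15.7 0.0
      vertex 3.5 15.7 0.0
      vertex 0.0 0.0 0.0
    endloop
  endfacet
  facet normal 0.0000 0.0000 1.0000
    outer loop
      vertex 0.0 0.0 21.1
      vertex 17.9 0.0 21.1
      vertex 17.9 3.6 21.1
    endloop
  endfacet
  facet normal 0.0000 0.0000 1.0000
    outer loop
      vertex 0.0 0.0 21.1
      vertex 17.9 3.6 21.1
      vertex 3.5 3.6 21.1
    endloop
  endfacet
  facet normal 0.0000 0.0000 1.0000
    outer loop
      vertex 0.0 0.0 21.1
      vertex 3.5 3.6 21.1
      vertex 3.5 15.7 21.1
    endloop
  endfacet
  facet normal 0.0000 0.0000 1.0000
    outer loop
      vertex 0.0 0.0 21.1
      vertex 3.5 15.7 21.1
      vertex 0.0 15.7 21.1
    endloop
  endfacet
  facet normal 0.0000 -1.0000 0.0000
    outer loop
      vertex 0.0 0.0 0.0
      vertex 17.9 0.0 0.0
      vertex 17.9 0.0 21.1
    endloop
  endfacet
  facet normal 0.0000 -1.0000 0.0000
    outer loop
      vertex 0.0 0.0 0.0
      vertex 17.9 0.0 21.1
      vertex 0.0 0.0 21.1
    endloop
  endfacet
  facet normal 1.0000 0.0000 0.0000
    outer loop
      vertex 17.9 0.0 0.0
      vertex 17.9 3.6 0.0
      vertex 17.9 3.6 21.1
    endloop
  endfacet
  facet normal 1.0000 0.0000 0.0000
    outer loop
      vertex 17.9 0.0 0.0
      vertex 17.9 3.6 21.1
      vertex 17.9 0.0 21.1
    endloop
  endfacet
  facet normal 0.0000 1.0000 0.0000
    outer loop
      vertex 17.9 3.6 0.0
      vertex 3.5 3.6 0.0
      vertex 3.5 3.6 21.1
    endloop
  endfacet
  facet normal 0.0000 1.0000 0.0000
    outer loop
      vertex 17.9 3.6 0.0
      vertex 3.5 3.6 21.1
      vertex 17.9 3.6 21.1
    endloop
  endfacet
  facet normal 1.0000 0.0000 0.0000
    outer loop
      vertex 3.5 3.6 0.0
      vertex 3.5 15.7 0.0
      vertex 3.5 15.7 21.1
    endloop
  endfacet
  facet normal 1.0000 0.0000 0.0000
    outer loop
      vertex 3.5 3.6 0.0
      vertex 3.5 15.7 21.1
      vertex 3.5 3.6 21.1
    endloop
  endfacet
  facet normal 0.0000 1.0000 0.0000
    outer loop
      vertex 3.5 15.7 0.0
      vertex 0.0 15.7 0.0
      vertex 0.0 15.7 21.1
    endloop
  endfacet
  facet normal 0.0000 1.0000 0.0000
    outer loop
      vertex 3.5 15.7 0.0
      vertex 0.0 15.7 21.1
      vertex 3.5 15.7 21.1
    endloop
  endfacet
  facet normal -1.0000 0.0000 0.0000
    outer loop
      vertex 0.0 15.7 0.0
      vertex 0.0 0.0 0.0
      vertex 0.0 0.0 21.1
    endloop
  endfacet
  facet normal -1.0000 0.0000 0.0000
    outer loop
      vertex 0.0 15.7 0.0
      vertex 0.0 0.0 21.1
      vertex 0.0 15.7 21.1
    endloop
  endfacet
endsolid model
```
; perimeter-only toolpath
G21 ; units = mm
G90 ; absolute positioning
G28 ; home
; layer 1
G0 Z3.5
G0 X0.0 Y0.0
G1 X17.9 Y0.0
G1 X17.9 Y3.6
G1 X3.5 Y3.6
G1 X3.5 Y15.7
G1 X0.0 Y15.7
G1 X0.0 Y0.0
; layer 2
G0 Z7.0
G0 X0.0 Y0.0
G1 X17.9 Y0.0
G1 X17.9 Y3.6
G1 X3.5 Y3.6
G1 X3.5 Y15.7
G1 X0.0 Y15.7
G1 X0.0 Y0.0
; layer 3
G0 Z10.6
G0 X0.0 Y0.0
G1 X17.9 Y0.0
G1 X17.9 Y3.6
G1 X3.5 Y3.6
G1 X3.5 Y15.7
G1 X0.0 Y15.7
G1 X0.0 Y0.0
; layer 4
G0 Z14.1
G0 X0.0 Y0.0
G1 X17.9 Y0.0
G1 X17.9 Y3.6
G1 X3.5 Y3.6
G1 X3.5 Y15.7
G1 X0.0 Y15.7
G1 X0.0 Y0.0
; layer 5
G0 Z17.6
G0 X0.0 Y0.0
G1 X17.9 Y0.0
G1 X17.9 Y3.6
G1 X3.5 Y3.6
G1 X3.5 Y15.7
G1 X0.0 Y15.7
G1 X0.0 Y0.0
; layer 6
G0 Z21.1
G0 X0.0 Y0.0
G1 X17.9 Y0.0
G1 X17.9 Y3.6
G1 X3.5 Y3.6
G1 X3.5 Y15.7
G1 X0.0 Y15.7
G1 X0.0 Y0.0
M2 ; end

The solid is an L-shaped prism: outer 17.9 × 15.7 mm, arm thicknesses ≈ 3.6 mm (horizontal) and 3.5 mm (vertical), extruded 21.1 mm in z. Slicing at Δz = 3.5 mm — 6 equal slices spanning the solid's height, so layer i sits at z = i·h/6 — gives 6 non-empty perimeters. Each is a 6-segment closed polygon; G0 lifts to the layer z and rapids to the start vertex, then G1 traces the edges.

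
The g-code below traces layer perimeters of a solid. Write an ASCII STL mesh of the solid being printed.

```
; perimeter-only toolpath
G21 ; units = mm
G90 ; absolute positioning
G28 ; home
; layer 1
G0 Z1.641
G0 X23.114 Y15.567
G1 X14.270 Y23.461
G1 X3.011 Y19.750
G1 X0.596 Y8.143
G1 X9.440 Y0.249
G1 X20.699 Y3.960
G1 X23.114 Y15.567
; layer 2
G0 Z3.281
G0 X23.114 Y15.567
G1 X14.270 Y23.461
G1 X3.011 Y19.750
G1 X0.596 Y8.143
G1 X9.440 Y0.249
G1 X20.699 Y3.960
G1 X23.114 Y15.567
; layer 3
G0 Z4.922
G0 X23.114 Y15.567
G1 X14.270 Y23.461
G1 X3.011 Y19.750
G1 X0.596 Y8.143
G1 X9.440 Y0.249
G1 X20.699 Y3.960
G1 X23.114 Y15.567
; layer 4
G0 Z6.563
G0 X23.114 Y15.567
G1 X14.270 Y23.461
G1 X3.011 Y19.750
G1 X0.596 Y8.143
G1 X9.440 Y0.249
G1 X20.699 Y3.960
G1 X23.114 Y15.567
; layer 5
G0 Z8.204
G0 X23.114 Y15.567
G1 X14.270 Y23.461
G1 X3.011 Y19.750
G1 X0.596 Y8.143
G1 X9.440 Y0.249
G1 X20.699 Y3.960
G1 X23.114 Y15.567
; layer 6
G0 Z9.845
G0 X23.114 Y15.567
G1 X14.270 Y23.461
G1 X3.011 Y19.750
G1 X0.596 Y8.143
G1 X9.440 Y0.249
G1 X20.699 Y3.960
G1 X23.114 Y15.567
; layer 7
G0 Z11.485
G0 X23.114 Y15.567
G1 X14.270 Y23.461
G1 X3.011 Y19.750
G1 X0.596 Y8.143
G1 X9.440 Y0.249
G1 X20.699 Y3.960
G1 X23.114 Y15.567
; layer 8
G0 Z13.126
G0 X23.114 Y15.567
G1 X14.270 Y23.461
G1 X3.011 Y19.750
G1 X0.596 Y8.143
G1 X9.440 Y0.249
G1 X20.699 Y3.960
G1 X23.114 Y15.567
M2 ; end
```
solid part
  facet normal 0.0000 0.0000 -1.0000
    outer loop
      vertex 3.011 19.750 0.000
      vertex 14.270 23.461 0.000
      vertex 23.114 15.567 0.000
    endloop
  endfacet
  facet normal 0.0000 0.0000 -1.0000
    outer loop
      vertex 0.596 8.143 0.000
      vertex 3.011 19.750 0.000
      vertex 23.114 15.567 0.000
    endloop
  endfacet
  facet normal 0.0000 0.0000 -1.0000
    outer loop
      vertex 9.440 0.249 0.000
      vertex 0.596 8.143 0.000
      vertex 23.114 15.567 0.000
    endloop
  endfacet
  facet normal 0.0000 0.0000 -1.0000
    outer loop
      vertex 20.699 3.960 0.000
      vertex 9.440 0.249 0.000
      vertex 23.114 15.567 0.000
    endloop
  endfacet
  facet normal 0.0000 0.0000 1.0000
    outer loop
      vertex 23.114 15.567 13.126
      vertex 14.270 23.461 13.126
      vertex 3.011 19.750 13.126
    endloop
  endfacet
  facet normal 0.0000 0.0000 1.0000
    outer loop
      vertex 23.114 15.567 13.126
      vertex 3.011 19.750 13.126
      vertex 0.596 8.143 13.126
    endloop
  endfacet
  facet normal 0.0000 0.0000 1.0000
    outer loop
      vertex 23.114 15.567 13.126
      vertex 0.596 8.143 13.126
      vertex 9.440 0.249 13.126
    endloop
  endfacet
  facet normal 0.0000 0.0000 1.0000
    outer loop
      vertex 23.114 15.567 13.126
      vertex 9.440 0.249 13.126
      vertex 20.699 3.960 13.126
    endloop
  endfacet
  facet normal 0.6659 0.7460 0.0000
    outer loop
      vertex 23.114 15.567 0.000
      vertex 14.270 23.461 0.000
      vertex 14.270 23.461 13.126
    endloop
  endfacet
  facet normal 0.6659 0.7460 0.0000
    outer loop
      vertex 23.114 15.567 0.000
      vertex 14.270 23.461 13.126
      vertex 23.114 15.567 13.126
    endloop
  endfacet
  facet normal -0.3130 0.9497 0.0000
    outer loop
      vertex 14.270 23.461 0.000
      vertex 3.011 19.750 0.000
      vertex 3.011 19.750 13.126
    endloop
  endfacet
  facet normal -0.3130 0.9497 0.0000
    outer loop
      vertex 14.270 23.461 0.000
      vertex 3.011 19.750 13.126
      vertex 14.270 23.461 13.126
    endloop
  endfacet
  facet normal -0.9790 0.2037 0.0000
    outer loop
      vertex 3.011 19.750 0.000
      vertex 0.596 8.143 0.000
      vertex 0.596 8.143 13.126
    endloop
  endfacet
  facet normal -0.9790 0.2037 0.0000
    outer loop
      vertex 3.011 19.750 0.000
      vertex 0.596 8.143 13.126
      vertex 3.011 19.750 13.126
    endloop
  endfacet
  facet normal -0.6659 -0.7460 0.0000
    outer loop
      vertex 0.596 8.143 0.000
      vertex 9.440 0.249 0.000
      vertex 9.440 0.249 13.126
    endloop
  endfacet
  facet normal -0.6659 -0.7460 0.0000
    outer loop
      vertex 0.596 8.143 0.000
      vertex 9.440 0.249 13.126
      vertex 0.596 8.143 13.126
    endloop
  endfacet
  facet normal 0.3130 -0.9497 0.0000
    outer loop
      vertex 9.440 0.249 0.000
      vertex 20.699 3.960 0.000
      vertex 20.699 3.960 13.126
    endloop
  endfacet
  facet normal 0.3130 -0.9497 0.0000
    outer loop
      vertex 9.440 0.249 0.000
      vertex 20.699 3.960 13.126
      vertex 9.440 0.249 13.126
    endloop
  endfacet
  facet normal 0.9790 -0.2037 0.0000
    outer loop
      vertex 20.699 3.960 0.000
      vertex 23.114 15.567 0.000
      vertex 23.114 15.567 13.126
    endloop
  endfacet
  facet normal 0.9790 -0.2037 0.0000
    outer loop
      vertex 20.699 3.960 0.000
      vertex 23.114 15.567 13.126
      vertex 20.699 3.960 13.126
    endloop
  endfacet
endsolid part

The G0 Z moves step by Δz≈1.641 mm. Every layer's G1 loop is the same polygon, so the solid is a straight extrusion of it from z=0 to z≈13.1. Closing with flat bottom and top caps and triangulating gives 20 facets — a regular 6-sided prism (a cylinder approximated with 6 flat sides), circumscribed radius ≈ 11.9 mm, height ≈ 13.1 mm.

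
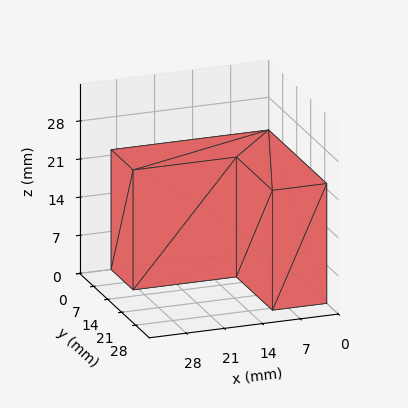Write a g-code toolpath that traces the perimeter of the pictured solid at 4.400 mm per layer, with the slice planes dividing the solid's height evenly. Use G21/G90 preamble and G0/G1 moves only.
Reading the render: the shape is an L-shaped prism: outer 29 × 29 mm, arm thicknesses ≈ 11 mm (horizontal) and 10 mm (vertical), extruded 22 mm in z (dimensions read to the nearest mm from the axis ticks). For the g-code, the solid's height is divided into equal slices at the stated Δz and each level perimeter traced with G1 moves after a G0 lift.

; perimeter-only toolpath
G21 ; units = mm
G90 ; absolute positioning
G28 ; home
; layer 1
G0 Z4.400
G0 X0.000 Y0.000
G1 X29.000 Y0.000
G1 X29.000 Y11.000
G1 X10.000 Y11.000
G1 X10.000 Y29.000
G1 X0.000 Y29.000
G1 X0.000 Y0.000
; layer 2
G0 Z8.800
G0 X0.000 Y0.000
G1 X29.000 Y0.000
G1 X29.000 Y11.000
G1 X10.000 Y11.000
G1 X10.000 Y29.000
G1 X0.000 Y29.000
G1 X0.000 Y0.000
; layer 3
G0 Z13.200
G0 X0.000 Y0.000
G1 X29.000 Y0.000
G1 X29.000 Y11.000
G1 X10.000 Y11.000
G1 X10.000 Y29.000
G1 X0.000 Y29.000
G1 X0.000 Y0.000
; layer 4
G0 Z17.600
G0 X0.000 Y0.000
G1 X29.000 Y0.000
G1 X29.000 Y11.000
G1 X10.000 Y11.000
G1 X10.000 Y29.000
G1 X0.000 Y29.000
G1 X0.000 Y0.000
; layer 5
G0 Z22.000
G0 X0.000 Y0.000
G1 X29.000 Y0.000
G1 X29.000 Y11.000
G1 X10.000 Y11.000
G1 X10.000 Y29.000
G1 X0.000 Y29.000
G1 X0.000 Y0.000
M2 ; end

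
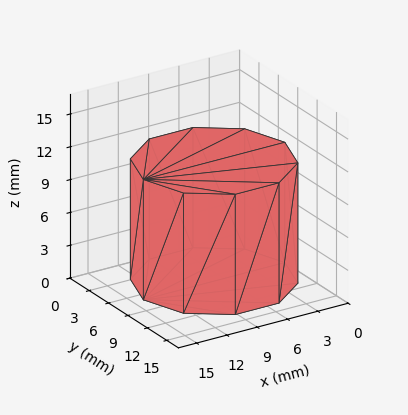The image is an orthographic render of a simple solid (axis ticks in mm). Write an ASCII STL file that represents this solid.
Reading the render: the shape is a regular 10-sided prism (a cylinder approximated with 10 flat sides), circumscribed radius ≈ 7 mm, height ≈ 11 mm (dimensions read to the nearest mm from the axis ticks). For the STL, each face is triangulated and given an outward normal.

solid part
  facet normal 0.0000 0.0000 -1.0000
    outer loop
      vertex 9.16 13.66 0.00
      vertex 12.66 11.11 0.00
      vertex 14.00 7.00 0.00
    endloop
  endfacet
  facet normal 0.0000 0.0000 -1.0000
    outer loop
      vertex 4.84 13.66 0.00
      vertex 9.16 13.66 0.00
      vertex 14.00 7.00 0.00
    endloop
  endfacet
  facet normal 0.0000 0.0000 -1.0000
    outer loop
      vertex 1.34 11.11 0.00
      vertex 4.84 13.66 0.00
      vertex 14.00 7.00 0.00
    endloop
  endfacet
  facet normal 0.0000 0.0000 -1.0000
    outer loop
      vertex 0.00 7.00 0.00
      vertex 1.34 11.11 0.00
      vertex 14.00 7.00 0.00
    endloop
  endfacet
  facet normal 0.0000 0.0000 -1.0000
    outer loop
      vertex 1.34 2.89 0.00
      vertex 0.00 7.00 0.00
      vertex 14.00 7.00 0.00
    endloop
  endfacet
  facet normal 0.0000 0.0000 -1.0000
    outer loop
      vertex 4.84 0.34 0.00
      vertex 1.34 2.89 0.00
      vertex 14.00 7.00 0.00
    endloop
  endfacet
  facet normal 0.0000 0.0000 -1.0000
    outer loop
      vertex 9.16 0.34 0.00
      vertex 4.84 0.34 0.00
      vertex 14.00 7.00 0.00
    endloop
  endfacet
  facet normal 0.0000 0.0000 -1.0000
    outer loop
      vertex 12.66 2.89 0.00
      vertex 9.16 0.34 0.00
      vertex 14.00 7.00 0.00
    endloop
  endfacet
  facet normal 0.0000 0.0000 1.0000
    outer loop
      vertex 14.00 7.00 11.00
      vertex 12.66 11.11 11.00
      vertex 9.16 13.66 11.00
    endloop
  endfacet
  facet normal 0.0000 0.0000 1.0000
    outer loop
      vertex 14.00 7.00 11.00
      vertex 9.16 13.66 11.00
      vertex 4.84 13.66 11.00
    endloop
  endfacet
  facet normal 0.0000 0.0000 1.0000
    outer loop
      vertex 14.00 7.00 11.00
      vertex 4.84 13.66 11.00
      vertex 1.34 11.11 11.00
    endloop
  endfacet
  facet normal 0.0000 0.0000 1.0000
    outer loop
      vertex 14.00 7.00 11.00
      vertex 1.34 11.11 11.00
      vertex 0.00 7.00 11.00
    endloop
  endfacet
  facet normal 0.0000 0.0000 1.0000
    outer loop
      vertex 14.00 7.00 11.00
      vertex 0.00 7.00 11.00
      vertex 1.34 2.89 11.00
    endloop
  endfacet
  facet normal 0.0000 0.0000 1.0000
    outer loop
      vertex 14.00 7.00 11.00
      vertex 1.34 2.89 11.00
      vertex 4.84 0.34 11.00
    endloop
  endfacet
  facet normal 0.0000 0.0000 1.0000
    outer loop
      vertex 14.00 7.00 11.00
      vertex 4.84 0.34 11.00
      vertex 9.16 0.34 11.00
    endloop
  endfacet
  facet normal 0.0000 0.0000 1.0000
    outer loop
      vertex 14.00 7.00 11.00
      vertex 9.16 0.34 11.00
      vertex 12.66 2.89 11.00
    endloop
  endfacet
  facet normal 0.9507 0.3100 0.0000
    outer loop
      vertex 14.00 7.00 0.00
      vertex 12.66 11.11 0.00
      vertex 12.66 11.11 11.00
    endloop
  endfacet
  facet normal 0.9507 0.3100 0.0000
    outer loop
      vertex 14.00 7.00 0.00
      vertex 12.66 11.11 11.00
      vertex 14.00 7.00 11.00
    endloop
  endfacet
  facet normal 0.5889 0.8082 0.0000
    outer loop
      vertex 12.66 11.11 0.00
      vertex 9.16 13.66 0.00
      vertex 9.16 13.66 11.00
    endloop
  endfacet
  facet normal 0.5889 0.8082 0.0000
    outer loop
      vertex 12.66 11.11 0.00
      vertex 9.16 13.66 11.00
      vertex 12.66 11.11 11.00
    endloop
  endfacet
  facet normal 0.0000 1.0000 0.0000
    outer loop
      vertex 9.16 13.66 0.00
      vertex 4.84 13.66 0.00
      vertex 4.84 13.66 11.00
    endloop
  endfacet
  facet normal 0.0000 1.0000 0.0000
    outer loop
      vertex 9.16 13.66 0.00
      vertex 4.84 13.66 11.00
      vertex 9.16 13.66 11.00
    endloop
  endfacet
  facet normal -0.5889 0.8082 0.0000
    outer loop
      vertex 4.84 13.66 0.00
      vertex 1.34 11.11 0.00
      vertex 1.34 11.11 11.00
    endloop
  endfacet
  facet normal -0.5889 0.8082 0.0000
    outer loop
      vertex 4.84 13.66 0.00
      vertex 1.34 11.11 11.00
      vertex 4.84 13.66 11.00
    endloop
  endfacet
  facet normal -0.9507 0.3100 0.0000
    outer loop
      vertex 1.34 11.11 0.00
      vertex 0.00 7.00 0.00
      vertex 0.00 7.00 11.00
    endloop
  endfacet
  facet normal -0.9507 0.3100 0.0000
    outer loop
      vertex 1.34 11.11 0.00
      vertex 0.00 7.00 11.00
      vertex 1.34 11.11 11.00
    endloop
  endfacet
  facet normal -0.9507 -0.3100 0.0000
    outer loop
      vertex 0.00 7.00 0.00
      vertex 1.34 2.89 0.00
      vertex 1.34 2.89 11.00
    endloop
  endfacet
  facet normal -0.9507 -0.3100 0.0000
    outer loop
      vertex 0.00 7.00 0.00
      vertex 1.34 2.89 11.00
      vertex 0.00 7.00 11.00
    endloop
  endfacet
  facet normal -0.5889 -0.8082 0.0000
    outer loop
      vertex 1.34 2.89 0.00
      vertex 4.84 0.34 0.00
      vertex 4.84 0.34 11.00
    endloop
  endfacet
  facet normal -0.5889 -0.8082 0.0000
    outer loop
      vertex 1.34 2.89 0.00
      vertex 4.84 0.34 11.00
      vertex 1.34 2.89 11.00
    endloop
  endfacet
  facet normal 0.0000 -1.0000 0.0000
    outer loop
      vertex 4.84 0.34 0.00
      vertex 9.16 0.34 0.00
      vertex 9.16 0.34 11.00
    endloop
  endfacet
  facet normal 0.0000 -1.0000 0.0000
    outer loop
      vertex 4.84 0.34 0.00
      vertex 9.16 0.34 11.00
      vertex 4.84 0.34 11.00
    endloop
  endfacet
  facet normal 0.5889 -0.8082 0.0000
    outer loop
      vertex 9.16 0.34 0.00
      vertex 12.66 2.89 0.00
      vertex 12.66 2.89 11.00
    endloop
  endfacet
  facet normal 0.5889 -0.8082 0.0000
    outer loop
      vertex 9.16 0.34 0.00
      vertex 12.66 2.89 11.00
      vertex 9.16 0.34 11.00
    endloop
  endfacet
  facet normal 0.9507 -0.3100 0.0000
    outer loop
      vertex 12.66 2.89 0.00
      vertex 14.00 7.00 0.00
      vertex 14.00 7.00 11.00
    endloop
  endfacet
  facet normal 0.9507 -0.3100 0.0000
    outer loop
      vertex 12.66 2.89 0.00
      vertex 14.00 7.00 11.00
      vertex 12.66 2.89 11.00
    endloop
  endfacet
endsolid part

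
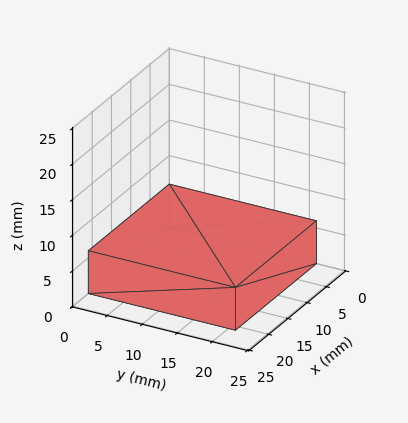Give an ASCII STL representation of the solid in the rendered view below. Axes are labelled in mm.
Reading the render: the shape is a rectangular box, roughly 21 × 21 mm footprint and 6 mm tall (dimensions read to the nearest mm from the axis ticks). For the STL, each face is triangulated and given an outward normal.

solid part
  facet normal 0.0000 0.0000 -1.0000
    outer loop
      vertex 21.00 21.00 0.00
      vertex 21.00 0.00 0.00
      vertex 0.00 0.00 0.00
    endloop
  endfacet
  facet normal 0.0000 0.0000 -1.0000
    outer loop
      vertex 0.00 21.00 0.00
      vertex 21.00 21.00 0.00
      vertex 0.00 0.00 0.00
    endloop
  endfacet
  facet normal 0.0000 0.0000 1.0000
    outer loop
      vertex 0.00 0.00 6.00
      vertex 21.00 0.00 6.00
      vertex 21.00 21.00 6.00
    endloop
  endfacet
  facet normal 0.0000 0.0000 1.0000
    outer loop
      vertex 0.00 0.00 6.00
      vertex 21.00 21.00 6.00
      vertex 0.00 21.00 6.00
    endloop
  endfacet
  facet normal 0.0000 -1.0000 0.0000
    outer loop
      vertex 0.00 0.00 0.00
      vertex 21.00 0.00 0.00
      vertex 21.00 0.00 6.00
    endloop
  endfacet
  facet normal 0.0000 -1.0000 0.0000
    outer loop
      vertex 0.00 0.00 0.00
      vertex 21.00 0.00 6.00
      vertex 0.00 0.00 6.00
    endloop
  endfacet
  facet normal 0.0000 1.0000 0.0000
    outer loop
      vertex 21.00 21.00 6.00
      vertex 21.00 21.00 0.00
      vertex 0.00 21.00 0.00
    endloop
  endfacet
  facet normal 0.0000 1.0000 0.0000
    outer loop
      vertex 0.00 21.00 6.00
      vertex 21.00 21.00 6.00
      vertex 0.00 21.00 0.00
    endloop
  endfacet
  facet normal -1.0000 0.0000 0.0000
    outer loop
      vertex 0.00 21.00 6.00
      vertex 0.00 21.00 0.00
      vertex 0.00 0.00 0.00
    endloop
  endfacet
  facet normal -1.0000 0.0000 0.0000
    outer loop
      vertex 0.00 0.00 6.00
      vertex 0.00 21.00 6.00
      vertex 0.00 0.00 0.00
    endloop
  endfacet
  facet normal 1.0000 0.0000 0.0000
    outer loop
      vertex 21.00 0.00 0.00
      vertex 21.00 21.00 0.00
      vertex 21.00 21.00 6.00
    endloop
  endfacet
  facet normal 1.0000 0.0000 0.0000
    outer loop
      vertex 21.00 0.00 0.00
      vertex 21.00 21.00 6.00
      vertex 21.00 0.00 6.00
    endloop
  endfacet
endsolid part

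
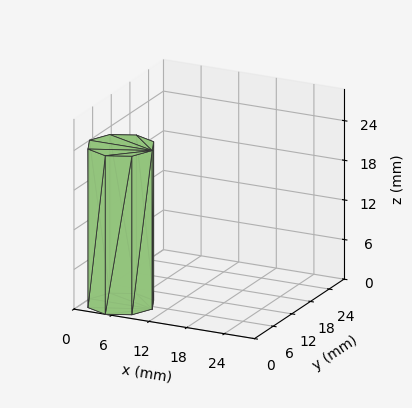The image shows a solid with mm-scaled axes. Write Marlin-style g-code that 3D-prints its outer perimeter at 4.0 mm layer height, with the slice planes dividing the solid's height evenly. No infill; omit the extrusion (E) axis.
Reading the render: the shape is a regular 8-sided prism (a cylinder approximated with 8 flat sides), circumscribed radius ≈ 5 mm, height ≈ 24 mm (dimensions read to the nearest mm from the axis ticks). For the g-code, the solid's height is divided into equal slices at the stated Δz and each level perimeter traced with G1 moves after a G0 lift.

; perimeter-only toolpath
G21 ; units = mm
G90 ; absolute positioning
G28 ; home
; layer 1
G0 Z4.0
G0 X10.0 Y5.0
G1 X8.5 Y8.5
G1 X5.0 Y10.0
G1 X1.5 Y8.5
G1 X0.0 Y5.0
G1 X1.5 Y1.5
G1 X5.0 Y0.0
G1 X8.5 Y1.5
G1 X10.0 Y5.0
; layer 2
G0 Z8.0
G0 X10.0 Y5.0
G1 X8.5 Y8.5
G1 X5.0 Y10.0
G1 X1.5 Y8.5
G1 X0.0 Y5.0
G1 X1.5 Y1.5
G1 X5.0 Y0.0
G1 X8.5 Y1.5
G1 X10.0 Y5.0
; layer 3
G0 Z12.0
G0 X10.0 Y5.0
G1 X8.5 Y8.5
G1 X5.0 Y10.0
G1 X1.5 Y8.5
G1 X0.0 Y5.0
G1 X1.5 Y1.5
G1 X5.0 Y0.0
G1 X8.5 Y1.5
G1 X10.0 Y5.0
; layer 4
G0 Z16.0
G0 X10.0 Y5.0
G1 X8.5 Y8.5
G1 X5.0 Y10.0
G1 X1.5 Y8.5
G1 X0.0 Y5.0
G1 X1.5 Y1.5
G1 X5.0 Y0.0
G1 X8.5 Y1.5
G1 X10.0 Y5.0
; layer 5
G0 Z20.0
G0 X10.0 Y5.0
G1 X8.5 Y8.5
G1 X5.0 Y10.0
G1 X1.5 Y8.5
G1 X0.0 Y5.0
G1 X1.5 Y1.5
G1 X5.0 Y0.0
G1 X8.5 Y1.5
G1 X10.0 Y5.0
; layer 6
G0 Z24.0
G0 X10.0 Y5.0
G1 X8.5 Y8.5
G1 X5.0 Y10.0
G1 X1.5 Y8.5
G1 X0.0 Y5.0
G1 X1.5 Y1.5
G1 X5.0 Y0.0
G1 X8.5 Y1.5
G1 X10.0 Y5.0
M2 ; end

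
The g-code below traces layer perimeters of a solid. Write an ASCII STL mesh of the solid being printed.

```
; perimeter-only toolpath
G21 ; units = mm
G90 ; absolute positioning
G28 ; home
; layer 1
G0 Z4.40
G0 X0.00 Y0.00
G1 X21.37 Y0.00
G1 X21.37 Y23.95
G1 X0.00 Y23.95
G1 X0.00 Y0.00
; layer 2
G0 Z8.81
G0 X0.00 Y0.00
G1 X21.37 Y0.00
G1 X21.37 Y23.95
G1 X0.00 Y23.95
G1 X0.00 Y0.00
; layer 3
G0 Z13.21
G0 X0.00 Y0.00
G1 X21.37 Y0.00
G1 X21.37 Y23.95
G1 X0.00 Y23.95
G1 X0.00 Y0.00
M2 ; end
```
solid part
  facet normal 0.0000 0.0000 -1.0000
    outer loop
      vertex 21.37 23.95 0.00
      vertex 21.37 0.00 0.00
      vertex 0.00 0.00 0.00
    endloop
  endfacet
  facet normal 0.0000 0.0000 -1.0000
    outer loop
      vertex 0.00 23.95 0.00
      vertex 21.37 23.95 0.00
      vertex 0.00 0.00 0.00
    endloop
  endfacet
  facet normal 0.0000 0.0000 1.0000
    outer loop
      vertex 0.00 0.00 13.21
      vertex 21.37 0.00 13.21
      vertex 21.37 23.95 13.21
    endloop
  endfacet
  facet normal 0.0000 0.0000 1.0000
    outer loop
      vertex 0.00 0.00 13.21
      vertex 21.37 23.95 13.21
      vertex 0.00 23.95 13.21
    endloop
  endfacet
  facet normal 0.0000 -1.0000 0.0000
    outer loop
      vertex 0.00 0.00 0.00
      vertex 21.37 0.00 0.00
      vertex 21.37 0.00 13.21
    endloop
  endfacet
  facet normal 0.0000 -1.0000 0.0000
    outer loop
      vertex 0.00 0.00 0.00
      vertex 21.37 0.00 13.21
      vertex 0.00 0.00 13.21
    endloop
  endfacet
  facet normal 0.0000 1.0000 0.0000
    outer loop
      vertex 21.37 23.95 13.21
      vertex 21.37 23.95 0.00
      vertex 0.00 23.95 0.00
    endloop
  endfacet
  facet normal 0.0000 1.0000 0.0000
    outer loop
      vertex 0.00 23.95 13.21
      vertex 21.37 23.95 13.21
      vertex 0.00 23.95 0.00
    endloop
  endfacet
  facet normal -1.0000 0.0000 0.0000
    outer loop
      vertex 0.00 23.95 13.21
      vertex 0.00 23.95 0.00
      vertex 0.00 0.00 0.00
    endloop
  endfacet
  facet normal -1.0000 0.0000 0.0000
    outer loop
      vertex 0.00 0.00 13.21
      vertex 0.00 23.95 13.21
      vertex 0.00 0.00 0.00
    endloop
  endfacet
  facet normal 1.0000 0.0000 0.0000
    outer loop
      vertex 21.37 0.00 0.00
      vertex 21.37 23.95 0.00
      vertex 21.37 23.95 13.21
    endloop
  endfacet
  facet normal 1.0000 0.0000 0.0000
    outer loop
      vertex 21.37 0.00 0.00
      vertex 21.37 23.95 13.21
      vertex 21.37 0.00 13.21
    endloop
  endfacet
endsolid part

The G0 Z moves step by Δz≈4.40 mm. Every layer's G1 loop is the same polygon, so the solid is a straight extrusion of it from z=0 to z≈13.2. Closing with flat bottom and top caps and triangulating gives 12 facets — a rectangular box, roughly 21.4 × 23.9 mm footprint and 13.2 mm tall.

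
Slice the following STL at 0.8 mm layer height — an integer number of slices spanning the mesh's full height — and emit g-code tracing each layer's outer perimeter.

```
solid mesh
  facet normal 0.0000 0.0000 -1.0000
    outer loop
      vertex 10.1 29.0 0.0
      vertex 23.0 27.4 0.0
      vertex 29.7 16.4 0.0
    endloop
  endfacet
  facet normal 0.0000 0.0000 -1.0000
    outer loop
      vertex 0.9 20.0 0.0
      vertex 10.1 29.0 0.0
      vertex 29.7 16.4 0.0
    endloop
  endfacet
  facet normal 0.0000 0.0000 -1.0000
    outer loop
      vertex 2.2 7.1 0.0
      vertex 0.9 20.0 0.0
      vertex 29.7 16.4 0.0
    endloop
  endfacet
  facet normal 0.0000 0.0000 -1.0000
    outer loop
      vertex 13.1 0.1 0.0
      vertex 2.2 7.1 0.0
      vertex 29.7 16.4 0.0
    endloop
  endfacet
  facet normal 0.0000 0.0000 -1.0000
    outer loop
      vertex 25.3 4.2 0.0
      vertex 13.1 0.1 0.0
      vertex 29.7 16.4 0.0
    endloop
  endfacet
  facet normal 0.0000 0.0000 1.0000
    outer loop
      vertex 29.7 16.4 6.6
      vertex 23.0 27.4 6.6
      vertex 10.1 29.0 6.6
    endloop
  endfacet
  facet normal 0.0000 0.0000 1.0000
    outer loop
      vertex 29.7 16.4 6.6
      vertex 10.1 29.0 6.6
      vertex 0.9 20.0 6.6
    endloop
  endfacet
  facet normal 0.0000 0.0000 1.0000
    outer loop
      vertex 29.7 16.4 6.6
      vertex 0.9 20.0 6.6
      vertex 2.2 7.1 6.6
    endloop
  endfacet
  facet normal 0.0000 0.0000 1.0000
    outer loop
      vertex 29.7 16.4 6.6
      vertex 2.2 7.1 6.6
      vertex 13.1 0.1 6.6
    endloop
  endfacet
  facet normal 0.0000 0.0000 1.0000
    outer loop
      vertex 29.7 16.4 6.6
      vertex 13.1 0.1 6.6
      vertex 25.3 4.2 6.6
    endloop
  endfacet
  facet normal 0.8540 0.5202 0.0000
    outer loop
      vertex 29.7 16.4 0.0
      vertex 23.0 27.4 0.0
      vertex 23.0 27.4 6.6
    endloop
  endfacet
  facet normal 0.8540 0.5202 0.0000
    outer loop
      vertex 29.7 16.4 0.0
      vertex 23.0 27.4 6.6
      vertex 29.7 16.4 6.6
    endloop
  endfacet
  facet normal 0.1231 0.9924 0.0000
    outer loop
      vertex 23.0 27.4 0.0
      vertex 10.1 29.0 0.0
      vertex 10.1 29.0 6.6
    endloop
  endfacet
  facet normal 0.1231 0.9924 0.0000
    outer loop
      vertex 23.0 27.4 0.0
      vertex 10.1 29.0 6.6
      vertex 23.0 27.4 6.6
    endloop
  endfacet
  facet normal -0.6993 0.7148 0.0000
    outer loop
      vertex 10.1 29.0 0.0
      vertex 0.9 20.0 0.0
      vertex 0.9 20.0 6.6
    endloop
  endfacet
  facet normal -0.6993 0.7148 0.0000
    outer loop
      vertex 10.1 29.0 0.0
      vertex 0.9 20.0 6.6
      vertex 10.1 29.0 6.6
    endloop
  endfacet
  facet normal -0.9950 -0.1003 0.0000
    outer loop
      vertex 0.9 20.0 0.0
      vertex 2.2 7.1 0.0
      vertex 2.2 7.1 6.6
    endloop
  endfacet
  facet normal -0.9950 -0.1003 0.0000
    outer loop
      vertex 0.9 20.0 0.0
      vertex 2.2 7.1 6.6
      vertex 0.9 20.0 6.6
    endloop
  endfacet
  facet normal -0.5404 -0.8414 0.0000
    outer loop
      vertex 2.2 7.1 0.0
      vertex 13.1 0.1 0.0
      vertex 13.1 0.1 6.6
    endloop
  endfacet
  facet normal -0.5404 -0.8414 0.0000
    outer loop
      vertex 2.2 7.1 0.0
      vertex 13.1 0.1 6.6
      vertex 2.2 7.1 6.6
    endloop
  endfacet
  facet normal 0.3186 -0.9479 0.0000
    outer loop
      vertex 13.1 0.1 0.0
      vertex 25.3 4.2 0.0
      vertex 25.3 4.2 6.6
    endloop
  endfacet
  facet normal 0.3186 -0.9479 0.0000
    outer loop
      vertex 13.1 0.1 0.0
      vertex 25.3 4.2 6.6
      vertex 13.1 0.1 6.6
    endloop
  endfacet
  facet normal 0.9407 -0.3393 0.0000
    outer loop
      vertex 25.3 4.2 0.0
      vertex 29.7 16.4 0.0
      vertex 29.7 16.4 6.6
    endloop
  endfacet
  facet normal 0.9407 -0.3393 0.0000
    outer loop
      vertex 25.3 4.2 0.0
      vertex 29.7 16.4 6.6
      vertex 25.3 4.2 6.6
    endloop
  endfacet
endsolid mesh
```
; perimeter-only toolpath
G21 ; units = mm
G90 ; absolute positioning
G28 ; home
; layer 1
G0 Z0.8
G0 X29.7 Y16.4
G1 X23.0 Y27.4
G1 X10.1 Y29.0
G1 X0.9 Y20.0
G1 X2.2 Y7.1
G1 X13.1 Y0.1
G1 X25.3 Y4.2
G1 X29.7 Y16.4
; layer 2
G0 Z1.6
G0 X29.7 Y16.4
G1 X23.0 Y27.4
G1 X10.1 Y29.0
G1 X0.9 Y20.0
G1 X2.2 Y7.1
G1 X13.1 Y0.1
G1 X25.3 Y4.2
G1 X29.7 Y16.4
; layer 3
G0 Z2.5
G0 X29.7 Y16.4
G1 X23.0 Y27.4
G1 X10.1 Y29.0
G1 X0.9 Y20.0
G1 X2.2 Y7.1
G1 X13.1 Y0.1
G1 X25.3 Y4.2
G1 X29.7 Y16.4
; layer 4
G0 Z3.3
G0 X29.7 Y16.4
G1 X23.0 Y27.4
G1 X10.1 Y29.0
G1 X0.9 Y20.0
G1 X2.2 Y7.1
G1 X13.1 Y0.1
G1 X25.3 Y4.2
G1 X29.7 Y16.4
; layer 5
G0 Z4.1
G0 X29.7 Y16.4
G1 X23.0 Y27.4
G1 X10.1 Y29.0
G1 X0.9 Y20.0
G1 X2.2 Y7.1
G1 X13.1 Y0.1
G1 X25.3 Y4.2
G1 X29.7 Y16.4
; layer 6
G0 Z4.9
G0 X29.7 Y16.4
G1 X23.0 Y27.4
G1 X10.1 Y29.0
G1 X0.9 Y20.0
G1 X2.2 Y7.1
G1 X13.1 Y0.1
G1 X25.3 Y4.2
G1 X29.7 Y16.4
; layer 7
G0 Z5.8
G0 X29.7 Y16.4
G1 X23.0 Y27.4
G1 X10.1 Y29.0
G1 X0.9 Y20.0
G1 X2.2 Y7.1
G1 X13.1 Y0.1
G1 X25.3 Y4.2
G1 X29.7 Y16.4
; layer 8
G0 Z6.6
G0 X29.7 Y16.4
G1 X23.0 Y27.4
G1 X10.1 Y29.0
G1 X0.9 Y20.0
G1 X2.2 Y7.1
G1 X13.1 Y0.1
G1 X25.3 Y4.2
G1 X29.7 Y16.4
M2 ; end

The solid is a regular 7-sided prism (a cylinder approximated with 7 flat sides), circumscribed radius ≈ 14.9 mm, height ≈ 6.6 mm. Slicing at Δz = 0.8 mm — 8 equal slices spanning the solid's height, so layer i sits at z = i·h/8 — gives 8 non-empty perimeters. Each is a 7-segment closed polygon; G0 lifts to the layer z and rapids to the start vertex, then G1 traces the edges.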